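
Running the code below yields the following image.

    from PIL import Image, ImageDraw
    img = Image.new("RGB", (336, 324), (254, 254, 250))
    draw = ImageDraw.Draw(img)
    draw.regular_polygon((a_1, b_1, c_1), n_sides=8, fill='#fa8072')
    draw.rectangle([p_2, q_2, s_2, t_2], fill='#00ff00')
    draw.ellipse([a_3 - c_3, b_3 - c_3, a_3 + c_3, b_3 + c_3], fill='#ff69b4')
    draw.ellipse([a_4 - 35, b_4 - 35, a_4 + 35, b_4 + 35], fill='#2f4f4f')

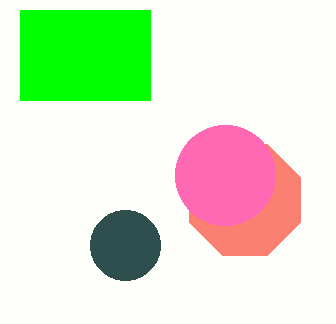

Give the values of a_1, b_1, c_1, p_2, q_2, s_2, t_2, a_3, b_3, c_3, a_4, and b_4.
a_1 = 245, b_1 = 200, c_1 = 60, p_2 = 20, q_2 = 10, s_2 = 150, t_2 = 100, a_3 = 225, b_3 = 175, c_3 = 50, a_4 = 125, b_4 = 245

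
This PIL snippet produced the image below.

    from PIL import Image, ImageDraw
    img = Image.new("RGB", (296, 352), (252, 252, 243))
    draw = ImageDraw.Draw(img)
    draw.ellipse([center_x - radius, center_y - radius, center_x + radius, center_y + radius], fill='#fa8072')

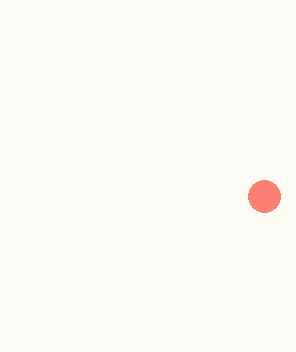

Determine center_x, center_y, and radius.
center_x = 264; center_y = 196; radius = 16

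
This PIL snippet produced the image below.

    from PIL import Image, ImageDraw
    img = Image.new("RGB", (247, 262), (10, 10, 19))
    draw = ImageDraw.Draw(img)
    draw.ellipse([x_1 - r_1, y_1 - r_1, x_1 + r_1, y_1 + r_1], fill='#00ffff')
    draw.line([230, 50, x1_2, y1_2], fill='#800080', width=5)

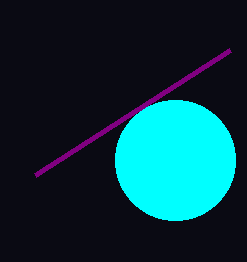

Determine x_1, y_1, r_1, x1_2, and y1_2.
x_1 = 175; y_1 = 160; r_1 = 60; x1_2 = 35; y1_2 = 175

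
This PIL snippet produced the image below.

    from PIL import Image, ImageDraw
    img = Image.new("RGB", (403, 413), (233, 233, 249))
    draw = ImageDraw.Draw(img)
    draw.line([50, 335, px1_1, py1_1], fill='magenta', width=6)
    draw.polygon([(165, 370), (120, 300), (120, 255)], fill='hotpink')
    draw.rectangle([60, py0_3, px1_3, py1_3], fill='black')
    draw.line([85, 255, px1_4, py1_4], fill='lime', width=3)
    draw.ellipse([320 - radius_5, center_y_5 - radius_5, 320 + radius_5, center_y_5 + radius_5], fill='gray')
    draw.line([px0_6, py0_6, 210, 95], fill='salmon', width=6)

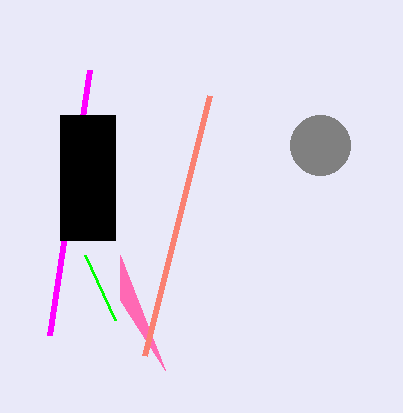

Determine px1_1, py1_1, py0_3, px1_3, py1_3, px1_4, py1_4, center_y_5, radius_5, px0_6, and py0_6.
px1_1 = 90; py1_1 = 70; py0_3 = 115; px1_3 = 115; py1_3 = 240; px1_4 = 115; py1_4 = 320; center_y_5 = 145; radius_5 = 30; px0_6 = 145; py0_6 = 355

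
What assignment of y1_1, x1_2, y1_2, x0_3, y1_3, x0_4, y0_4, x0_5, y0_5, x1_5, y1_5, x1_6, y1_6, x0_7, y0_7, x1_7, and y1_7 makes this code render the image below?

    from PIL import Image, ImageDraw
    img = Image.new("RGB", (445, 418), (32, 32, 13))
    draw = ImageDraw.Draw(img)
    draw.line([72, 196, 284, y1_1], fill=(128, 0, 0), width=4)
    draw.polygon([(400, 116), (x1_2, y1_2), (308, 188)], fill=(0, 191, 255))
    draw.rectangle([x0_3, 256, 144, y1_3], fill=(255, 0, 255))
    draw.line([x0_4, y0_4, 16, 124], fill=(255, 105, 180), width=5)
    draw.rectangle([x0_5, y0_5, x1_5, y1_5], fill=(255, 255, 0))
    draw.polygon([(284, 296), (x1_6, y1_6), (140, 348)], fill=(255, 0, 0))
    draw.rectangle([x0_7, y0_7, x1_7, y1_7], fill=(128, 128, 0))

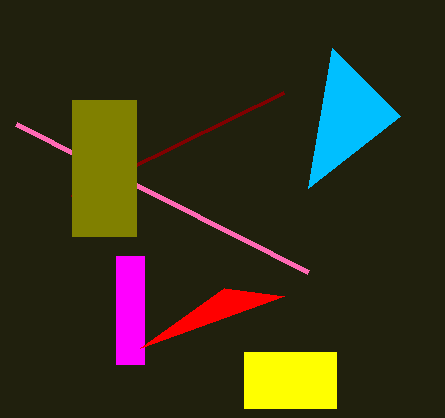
y1_1 = 92; x1_2 = 332; y1_2 = 48; x0_3 = 116; y1_3 = 364; x0_4 = 308; y0_4 = 272; x0_5 = 244; y0_5 = 352; x1_5 = 336; y1_5 = 408; x1_6 = 224; y1_6 = 288; x0_7 = 72; y0_7 = 100; x1_7 = 136; y1_7 = 236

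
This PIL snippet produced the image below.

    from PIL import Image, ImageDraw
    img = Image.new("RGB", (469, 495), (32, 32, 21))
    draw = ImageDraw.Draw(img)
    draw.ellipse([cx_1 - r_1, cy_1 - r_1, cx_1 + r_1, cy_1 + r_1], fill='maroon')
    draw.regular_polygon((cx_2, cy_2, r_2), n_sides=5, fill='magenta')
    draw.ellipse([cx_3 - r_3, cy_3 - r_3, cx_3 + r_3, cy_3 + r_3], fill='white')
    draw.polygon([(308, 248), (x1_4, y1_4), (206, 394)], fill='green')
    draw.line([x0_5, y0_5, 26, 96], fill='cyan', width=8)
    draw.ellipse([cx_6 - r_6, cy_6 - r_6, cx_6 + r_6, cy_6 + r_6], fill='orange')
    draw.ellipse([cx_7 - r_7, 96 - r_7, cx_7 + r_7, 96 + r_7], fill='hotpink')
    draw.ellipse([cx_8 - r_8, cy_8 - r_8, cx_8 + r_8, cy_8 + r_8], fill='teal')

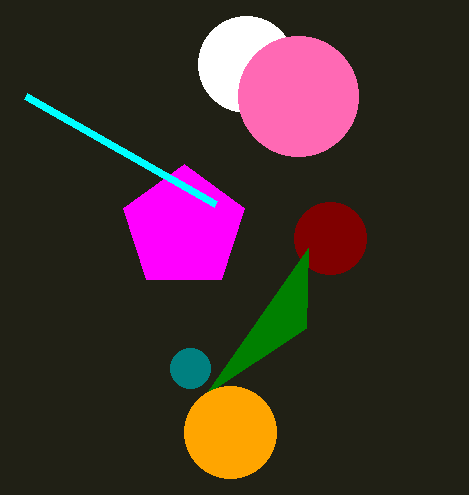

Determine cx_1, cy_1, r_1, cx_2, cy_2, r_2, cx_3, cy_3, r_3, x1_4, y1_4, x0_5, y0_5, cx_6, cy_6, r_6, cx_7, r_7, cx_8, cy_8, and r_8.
cx_1 = 330, cy_1 = 238, r_1 = 36, cx_2 = 184, cy_2 = 228, r_2 = 64, cx_3 = 246, cy_3 = 64, r_3 = 48, x1_4 = 306, y1_4 = 328, x0_5 = 216, y0_5 = 204, cx_6 = 230, cy_6 = 432, r_6 = 46, cx_7 = 298, r_7 = 60, cx_8 = 190, cy_8 = 368, r_8 = 20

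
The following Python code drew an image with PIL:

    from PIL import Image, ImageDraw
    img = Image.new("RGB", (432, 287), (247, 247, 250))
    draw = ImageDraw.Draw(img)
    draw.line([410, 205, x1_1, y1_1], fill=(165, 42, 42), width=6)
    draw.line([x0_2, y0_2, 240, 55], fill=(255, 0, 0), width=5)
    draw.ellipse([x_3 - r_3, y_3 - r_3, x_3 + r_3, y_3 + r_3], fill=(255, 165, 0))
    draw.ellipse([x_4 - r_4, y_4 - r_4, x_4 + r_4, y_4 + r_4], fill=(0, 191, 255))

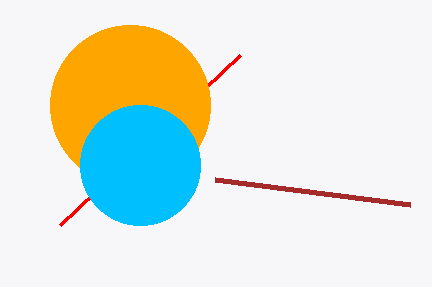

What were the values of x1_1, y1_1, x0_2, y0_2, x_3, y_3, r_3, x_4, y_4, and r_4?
x1_1 = 215, y1_1 = 180, x0_2 = 60, y0_2 = 225, x_3 = 130, y_3 = 105, r_3 = 80, x_4 = 140, y_4 = 165, r_4 = 60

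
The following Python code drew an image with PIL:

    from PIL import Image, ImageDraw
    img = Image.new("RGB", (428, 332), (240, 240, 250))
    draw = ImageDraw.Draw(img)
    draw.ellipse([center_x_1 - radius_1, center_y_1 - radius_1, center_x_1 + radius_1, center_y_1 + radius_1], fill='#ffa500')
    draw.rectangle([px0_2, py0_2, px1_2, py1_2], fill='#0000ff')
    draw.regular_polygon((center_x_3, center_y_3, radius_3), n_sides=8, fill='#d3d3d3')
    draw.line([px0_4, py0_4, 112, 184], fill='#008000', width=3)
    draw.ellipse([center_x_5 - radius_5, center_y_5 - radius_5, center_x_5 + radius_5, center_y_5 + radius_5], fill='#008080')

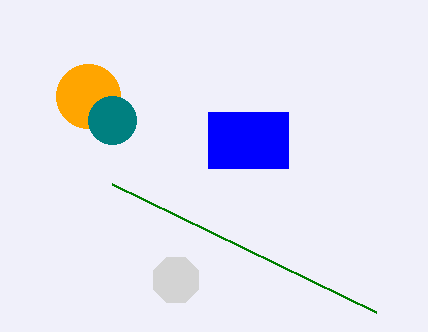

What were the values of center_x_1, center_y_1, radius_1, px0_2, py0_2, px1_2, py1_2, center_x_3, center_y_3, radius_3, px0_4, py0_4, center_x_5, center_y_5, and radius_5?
center_x_1 = 88; center_y_1 = 96; radius_1 = 32; px0_2 = 208; py0_2 = 112; px1_2 = 288; py1_2 = 168; center_x_3 = 176; center_y_3 = 280; radius_3 = 24; px0_4 = 376; py0_4 = 312; center_x_5 = 112; center_y_5 = 120; radius_5 = 24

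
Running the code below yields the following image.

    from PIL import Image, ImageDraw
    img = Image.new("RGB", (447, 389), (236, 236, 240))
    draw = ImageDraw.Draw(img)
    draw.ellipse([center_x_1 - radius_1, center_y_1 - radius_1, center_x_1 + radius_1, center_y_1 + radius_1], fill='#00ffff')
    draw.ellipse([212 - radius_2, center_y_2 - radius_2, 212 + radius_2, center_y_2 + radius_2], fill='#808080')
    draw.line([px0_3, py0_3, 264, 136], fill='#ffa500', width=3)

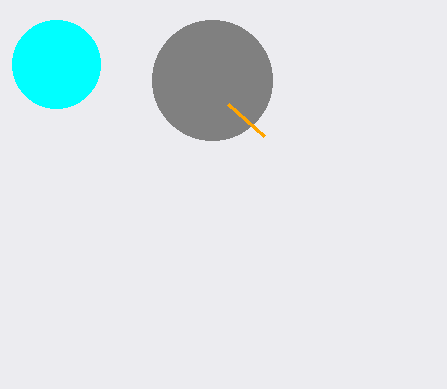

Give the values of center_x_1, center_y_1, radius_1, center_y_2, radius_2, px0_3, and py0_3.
center_x_1 = 56
center_y_1 = 64
radius_1 = 44
center_y_2 = 80
radius_2 = 60
px0_3 = 228
py0_3 = 104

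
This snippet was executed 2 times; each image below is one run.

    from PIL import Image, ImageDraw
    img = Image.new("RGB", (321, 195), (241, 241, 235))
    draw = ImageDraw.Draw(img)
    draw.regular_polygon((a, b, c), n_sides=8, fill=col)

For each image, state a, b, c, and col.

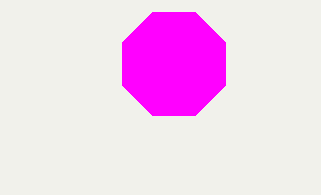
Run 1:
a = 174; b = 64; c = 56; col = 'magenta'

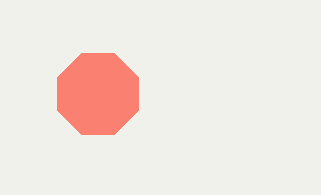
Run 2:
a = 98
b = 94
c = 44
col = 'salmon'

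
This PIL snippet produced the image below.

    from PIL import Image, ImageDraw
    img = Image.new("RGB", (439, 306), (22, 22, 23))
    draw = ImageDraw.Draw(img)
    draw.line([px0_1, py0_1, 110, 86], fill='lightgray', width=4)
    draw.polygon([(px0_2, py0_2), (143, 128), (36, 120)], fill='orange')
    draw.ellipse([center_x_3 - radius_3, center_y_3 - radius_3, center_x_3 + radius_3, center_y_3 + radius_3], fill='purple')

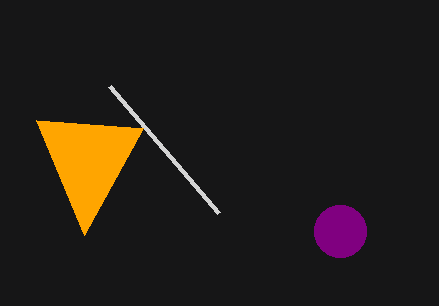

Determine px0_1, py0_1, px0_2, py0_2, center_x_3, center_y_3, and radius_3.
px0_1 = 219; py0_1 = 213; px0_2 = 84; py0_2 = 235; center_x_3 = 340; center_y_3 = 231; radius_3 = 26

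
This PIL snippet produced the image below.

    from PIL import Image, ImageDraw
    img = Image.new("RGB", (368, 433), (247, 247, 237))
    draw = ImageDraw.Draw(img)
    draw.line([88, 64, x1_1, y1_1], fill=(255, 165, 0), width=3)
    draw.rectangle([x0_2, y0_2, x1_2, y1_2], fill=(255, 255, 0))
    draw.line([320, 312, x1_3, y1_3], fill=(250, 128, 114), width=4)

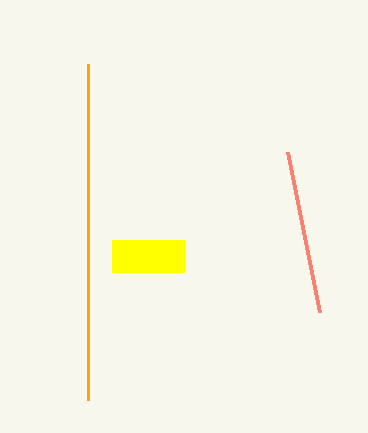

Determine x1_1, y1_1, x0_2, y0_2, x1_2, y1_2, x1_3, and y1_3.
x1_1 = 88
y1_1 = 400
x0_2 = 112
y0_2 = 240
x1_2 = 184
y1_2 = 272
x1_3 = 288
y1_3 = 152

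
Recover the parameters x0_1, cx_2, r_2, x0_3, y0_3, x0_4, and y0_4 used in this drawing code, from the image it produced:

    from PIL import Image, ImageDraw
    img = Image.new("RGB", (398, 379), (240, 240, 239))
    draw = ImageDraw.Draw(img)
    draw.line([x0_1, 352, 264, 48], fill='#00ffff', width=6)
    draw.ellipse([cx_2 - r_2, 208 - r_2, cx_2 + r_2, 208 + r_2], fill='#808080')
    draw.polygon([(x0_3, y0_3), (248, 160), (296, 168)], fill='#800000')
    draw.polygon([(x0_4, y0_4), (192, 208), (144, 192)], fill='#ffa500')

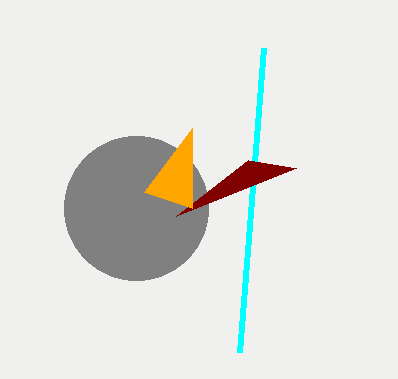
x0_1 = 240
cx_2 = 136
r_2 = 72
x0_3 = 176
y0_3 = 216
x0_4 = 192
y0_4 = 128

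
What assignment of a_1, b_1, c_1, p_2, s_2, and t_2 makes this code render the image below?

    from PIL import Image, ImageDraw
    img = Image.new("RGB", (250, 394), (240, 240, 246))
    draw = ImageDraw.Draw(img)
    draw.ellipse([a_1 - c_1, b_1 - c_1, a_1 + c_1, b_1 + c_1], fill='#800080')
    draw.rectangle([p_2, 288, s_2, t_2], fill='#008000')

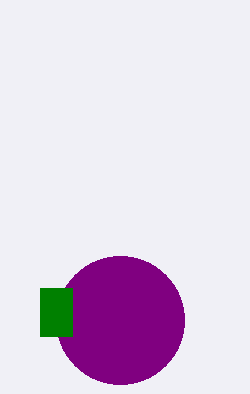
a_1 = 120; b_1 = 320; c_1 = 64; p_2 = 40; s_2 = 72; t_2 = 336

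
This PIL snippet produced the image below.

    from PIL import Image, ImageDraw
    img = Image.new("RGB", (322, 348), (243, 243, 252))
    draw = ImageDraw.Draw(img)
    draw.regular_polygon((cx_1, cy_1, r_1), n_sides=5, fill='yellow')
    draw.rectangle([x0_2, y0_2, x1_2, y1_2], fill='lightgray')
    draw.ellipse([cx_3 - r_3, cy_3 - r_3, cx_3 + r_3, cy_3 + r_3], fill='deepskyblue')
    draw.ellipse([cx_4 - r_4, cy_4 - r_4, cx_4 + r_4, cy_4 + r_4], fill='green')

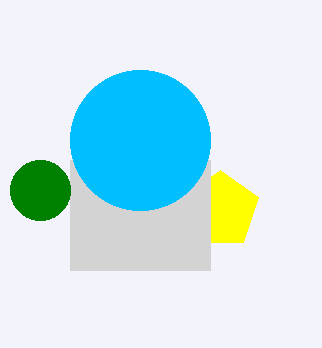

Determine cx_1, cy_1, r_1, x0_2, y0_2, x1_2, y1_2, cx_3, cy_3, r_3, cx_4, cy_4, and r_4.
cx_1 = 220
cy_1 = 210
r_1 = 40
x0_2 = 70
y0_2 = 160
x1_2 = 210
y1_2 = 270
cx_3 = 140
cy_3 = 140
r_3 = 70
cx_4 = 40
cy_4 = 190
r_4 = 30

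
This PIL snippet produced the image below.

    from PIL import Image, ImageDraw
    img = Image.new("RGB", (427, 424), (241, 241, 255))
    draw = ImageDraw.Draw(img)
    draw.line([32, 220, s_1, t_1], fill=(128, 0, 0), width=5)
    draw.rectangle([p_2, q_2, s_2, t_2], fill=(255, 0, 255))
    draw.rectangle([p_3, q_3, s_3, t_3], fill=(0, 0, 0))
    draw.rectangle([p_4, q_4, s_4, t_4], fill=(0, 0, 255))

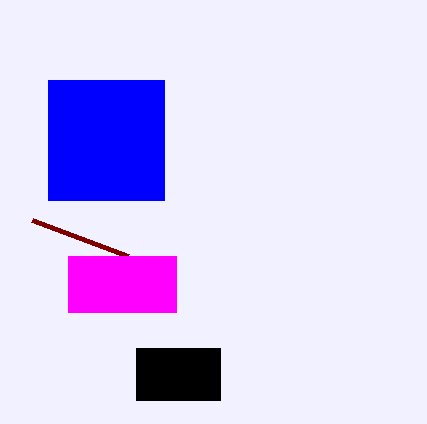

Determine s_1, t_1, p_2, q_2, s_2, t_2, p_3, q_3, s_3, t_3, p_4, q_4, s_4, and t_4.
s_1 = 128, t_1 = 256, p_2 = 68, q_2 = 256, s_2 = 176, t_2 = 312, p_3 = 136, q_3 = 348, s_3 = 220, t_3 = 400, p_4 = 48, q_4 = 80, s_4 = 164, t_4 = 200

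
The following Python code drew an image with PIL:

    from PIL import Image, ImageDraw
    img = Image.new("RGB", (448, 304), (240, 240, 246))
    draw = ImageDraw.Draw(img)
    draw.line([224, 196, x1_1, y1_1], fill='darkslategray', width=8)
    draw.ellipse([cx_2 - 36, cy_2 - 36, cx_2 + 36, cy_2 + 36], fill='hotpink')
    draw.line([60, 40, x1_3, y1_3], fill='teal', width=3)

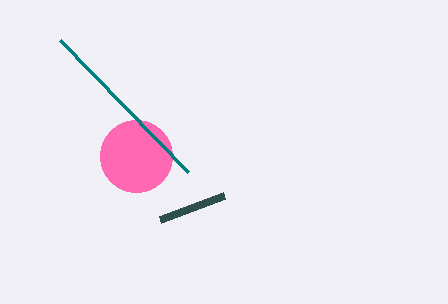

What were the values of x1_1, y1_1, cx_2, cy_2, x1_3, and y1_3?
x1_1 = 160, y1_1 = 220, cx_2 = 136, cy_2 = 156, x1_3 = 188, y1_3 = 172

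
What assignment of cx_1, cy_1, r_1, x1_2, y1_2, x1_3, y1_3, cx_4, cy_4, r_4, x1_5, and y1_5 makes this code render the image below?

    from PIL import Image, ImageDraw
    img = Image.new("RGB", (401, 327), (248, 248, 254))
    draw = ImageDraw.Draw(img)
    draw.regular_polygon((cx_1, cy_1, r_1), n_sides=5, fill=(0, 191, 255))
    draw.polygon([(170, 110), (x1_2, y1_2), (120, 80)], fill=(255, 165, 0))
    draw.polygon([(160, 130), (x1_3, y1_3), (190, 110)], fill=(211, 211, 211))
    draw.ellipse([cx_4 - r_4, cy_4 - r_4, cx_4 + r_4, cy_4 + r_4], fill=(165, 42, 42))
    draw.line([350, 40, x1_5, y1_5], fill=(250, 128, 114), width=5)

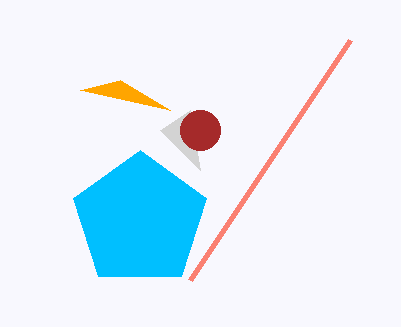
cx_1 = 140
cy_1 = 220
r_1 = 70
x1_2 = 80
y1_2 = 90
x1_3 = 200
y1_3 = 170
cx_4 = 200
cy_4 = 130
r_4 = 20
x1_5 = 190
y1_5 = 280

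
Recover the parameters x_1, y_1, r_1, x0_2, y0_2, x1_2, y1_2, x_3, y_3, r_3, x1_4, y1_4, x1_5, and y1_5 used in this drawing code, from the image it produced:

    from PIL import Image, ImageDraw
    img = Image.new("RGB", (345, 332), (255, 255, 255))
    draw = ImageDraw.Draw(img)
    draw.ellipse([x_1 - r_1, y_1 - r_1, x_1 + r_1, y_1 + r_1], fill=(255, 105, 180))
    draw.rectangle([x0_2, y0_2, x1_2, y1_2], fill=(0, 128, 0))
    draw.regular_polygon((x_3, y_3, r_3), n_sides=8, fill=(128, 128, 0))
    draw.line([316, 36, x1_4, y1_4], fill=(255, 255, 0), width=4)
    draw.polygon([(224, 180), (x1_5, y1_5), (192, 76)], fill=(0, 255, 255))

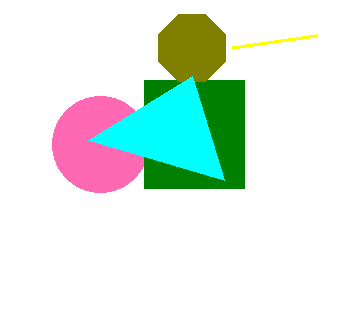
x_1 = 100, y_1 = 144, r_1 = 48, x0_2 = 144, y0_2 = 80, x1_2 = 244, y1_2 = 188, x_3 = 192, y_3 = 48, r_3 = 36, x1_4 = 232, y1_4 = 48, x1_5 = 88, y1_5 = 140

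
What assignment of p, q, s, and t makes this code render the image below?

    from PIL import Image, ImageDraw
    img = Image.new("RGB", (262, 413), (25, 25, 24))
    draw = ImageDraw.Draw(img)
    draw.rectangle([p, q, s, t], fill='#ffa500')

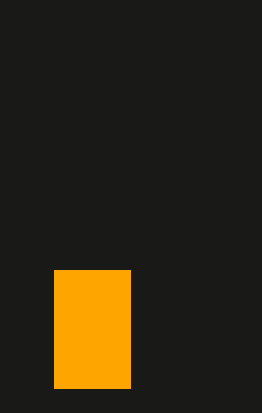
p = 54, q = 270, s = 130, t = 388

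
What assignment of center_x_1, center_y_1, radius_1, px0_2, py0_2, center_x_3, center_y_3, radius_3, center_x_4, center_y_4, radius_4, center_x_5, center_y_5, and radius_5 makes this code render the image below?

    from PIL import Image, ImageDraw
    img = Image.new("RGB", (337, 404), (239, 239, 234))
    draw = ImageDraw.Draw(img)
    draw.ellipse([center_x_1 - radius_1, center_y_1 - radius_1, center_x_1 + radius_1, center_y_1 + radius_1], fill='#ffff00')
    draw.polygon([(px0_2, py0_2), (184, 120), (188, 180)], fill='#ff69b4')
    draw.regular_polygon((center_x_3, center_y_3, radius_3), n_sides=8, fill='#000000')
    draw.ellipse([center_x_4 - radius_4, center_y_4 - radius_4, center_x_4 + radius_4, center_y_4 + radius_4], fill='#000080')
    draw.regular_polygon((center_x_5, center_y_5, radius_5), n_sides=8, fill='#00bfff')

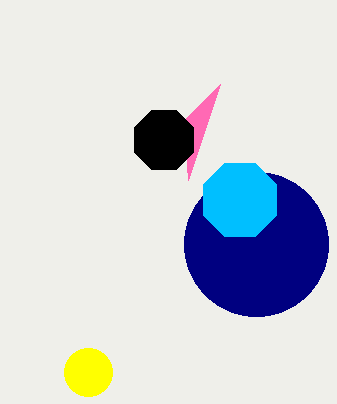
center_x_1 = 88, center_y_1 = 372, radius_1 = 24, px0_2 = 220, py0_2 = 84, center_x_3 = 164, center_y_3 = 140, radius_3 = 32, center_x_4 = 256, center_y_4 = 244, radius_4 = 72, center_x_5 = 240, center_y_5 = 200, radius_5 = 40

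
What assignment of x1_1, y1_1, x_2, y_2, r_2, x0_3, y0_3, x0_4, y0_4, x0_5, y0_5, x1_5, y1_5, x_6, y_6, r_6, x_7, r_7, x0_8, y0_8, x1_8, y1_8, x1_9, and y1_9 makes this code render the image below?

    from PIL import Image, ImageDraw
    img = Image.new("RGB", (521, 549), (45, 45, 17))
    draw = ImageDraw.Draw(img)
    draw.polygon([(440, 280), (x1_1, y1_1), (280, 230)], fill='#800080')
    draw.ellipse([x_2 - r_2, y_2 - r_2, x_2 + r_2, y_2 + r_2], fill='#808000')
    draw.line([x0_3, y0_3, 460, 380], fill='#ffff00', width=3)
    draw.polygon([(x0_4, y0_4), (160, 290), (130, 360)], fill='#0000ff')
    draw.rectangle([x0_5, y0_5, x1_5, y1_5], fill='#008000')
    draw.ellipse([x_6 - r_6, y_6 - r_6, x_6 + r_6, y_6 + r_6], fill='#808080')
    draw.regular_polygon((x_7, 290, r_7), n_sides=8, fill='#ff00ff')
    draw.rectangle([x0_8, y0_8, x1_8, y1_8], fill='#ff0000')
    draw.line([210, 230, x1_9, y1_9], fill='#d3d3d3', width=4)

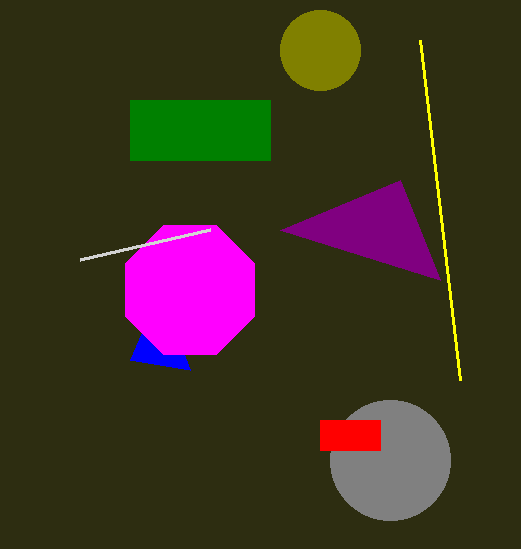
x1_1 = 400
y1_1 = 180
x_2 = 320
y_2 = 50
r_2 = 40
x0_3 = 420
y0_3 = 40
x0_4 = 190
y0_4 = 370
x0_5 = 130
y0_5 = 100
x1_5 = 270
y1_5 = 160
x_6 = 390
y_6 = 460
r_6 = 60
x_7 = 190
r_7 = 70
x0_8 = 320
y0_8 = 420
x1_8 = 380
y1_8 = 450
x1_9 = 80
y1_9 = 260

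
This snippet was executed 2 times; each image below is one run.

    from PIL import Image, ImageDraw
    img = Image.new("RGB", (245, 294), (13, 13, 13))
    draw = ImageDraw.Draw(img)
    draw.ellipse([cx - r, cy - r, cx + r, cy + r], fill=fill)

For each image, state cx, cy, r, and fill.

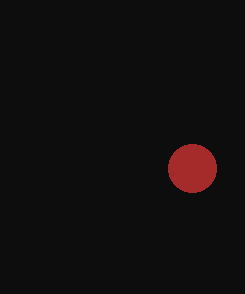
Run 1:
cx = 192; cy = 168; r = 24; fill = 'brown'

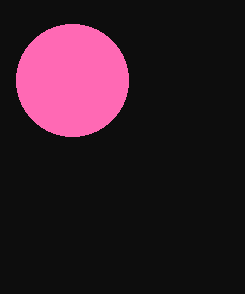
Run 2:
cx = 72; cy = 80; r = 56; fill = 'hotpink'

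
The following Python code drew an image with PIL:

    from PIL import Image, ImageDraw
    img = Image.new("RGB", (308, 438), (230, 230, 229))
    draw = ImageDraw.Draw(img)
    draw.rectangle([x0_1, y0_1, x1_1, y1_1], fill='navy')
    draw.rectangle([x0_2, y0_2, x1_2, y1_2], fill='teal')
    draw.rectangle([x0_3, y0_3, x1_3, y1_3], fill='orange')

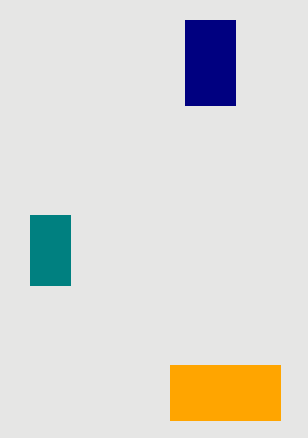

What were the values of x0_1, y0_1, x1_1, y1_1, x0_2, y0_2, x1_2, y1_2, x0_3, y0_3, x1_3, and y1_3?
x0_1 = 185, y0_1 = 20, x1_1 = 235, y1_1 = 105, x0_2 = 30, y0_2 = 215, x1_2 = 70, y1_2 = 285, x0_3 = 170, y0_3 = 365, x1_3 = 280, y1_3 = 420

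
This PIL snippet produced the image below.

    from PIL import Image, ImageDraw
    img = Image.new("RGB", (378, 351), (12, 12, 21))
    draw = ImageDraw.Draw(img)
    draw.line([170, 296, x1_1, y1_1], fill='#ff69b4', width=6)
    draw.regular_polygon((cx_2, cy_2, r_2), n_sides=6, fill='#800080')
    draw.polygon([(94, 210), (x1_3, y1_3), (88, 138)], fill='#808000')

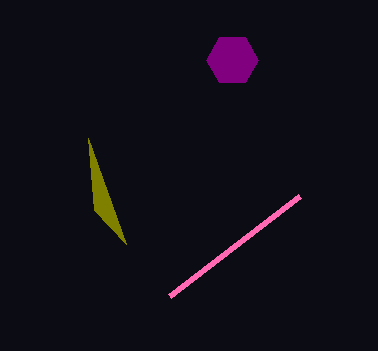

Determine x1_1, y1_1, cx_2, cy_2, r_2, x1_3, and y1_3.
x1_1 = 300, y1_1 = 196, cx_2 = 232, cy_2 = 60, r_2 = 26, x1_3 = 126, y1_3 = 244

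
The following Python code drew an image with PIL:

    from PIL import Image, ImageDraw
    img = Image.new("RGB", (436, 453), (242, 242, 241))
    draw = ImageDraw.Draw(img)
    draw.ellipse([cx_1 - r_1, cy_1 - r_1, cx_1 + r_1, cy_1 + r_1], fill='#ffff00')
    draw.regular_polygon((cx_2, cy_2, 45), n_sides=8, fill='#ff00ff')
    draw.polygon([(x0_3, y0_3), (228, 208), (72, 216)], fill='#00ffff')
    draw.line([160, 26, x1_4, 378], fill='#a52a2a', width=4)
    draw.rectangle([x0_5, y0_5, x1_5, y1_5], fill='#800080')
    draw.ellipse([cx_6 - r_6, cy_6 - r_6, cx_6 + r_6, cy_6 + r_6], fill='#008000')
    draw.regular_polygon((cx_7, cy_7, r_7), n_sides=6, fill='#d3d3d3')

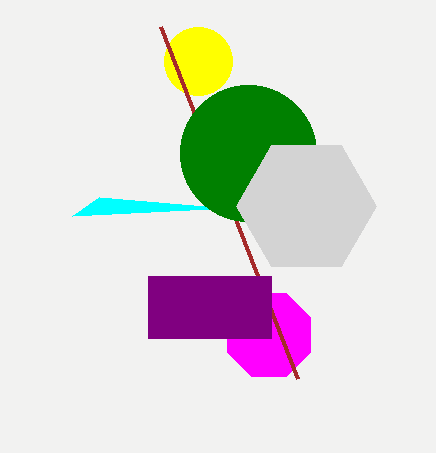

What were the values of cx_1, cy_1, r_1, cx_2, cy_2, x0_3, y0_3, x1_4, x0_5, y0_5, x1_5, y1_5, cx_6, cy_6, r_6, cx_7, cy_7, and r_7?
cx_1 = 198; cy_1 = 61; r_1 = 34; cx_2 = 269; cy_2 = 335; x0_3 = 99; y0_3 = 197; x1_4 = 297; x0_5 = 148; y0_5 = 276; x1_5 = 271; y1_5 = 338; cx_6 = 248; cy_6 = 153; r_6 = 68; cx_7 = 306; cy_7 = 206; r_7 = 70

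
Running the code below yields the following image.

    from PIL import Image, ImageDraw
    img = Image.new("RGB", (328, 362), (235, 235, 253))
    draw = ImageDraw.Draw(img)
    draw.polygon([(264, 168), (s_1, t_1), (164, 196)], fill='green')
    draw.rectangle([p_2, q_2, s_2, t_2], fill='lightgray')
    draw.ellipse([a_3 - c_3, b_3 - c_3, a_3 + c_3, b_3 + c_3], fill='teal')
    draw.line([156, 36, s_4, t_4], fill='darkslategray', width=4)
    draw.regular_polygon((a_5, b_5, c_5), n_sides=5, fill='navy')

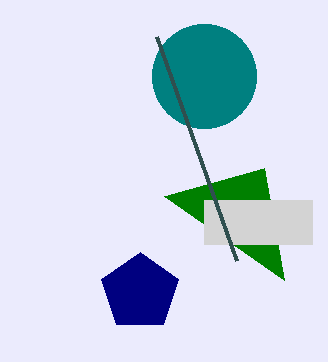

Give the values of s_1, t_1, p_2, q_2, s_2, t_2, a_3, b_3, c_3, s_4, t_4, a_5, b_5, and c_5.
s_1 = 284; t_1 = 280; p_2 = 204; q_2 = 200; s_2 = 312; t_2 = 244; a_3 = 204; b_3 = 76; c_3 = 52; s_4 = 236; t_4 = 260; a_5 = 140; b_5 = 292; c_5 = 40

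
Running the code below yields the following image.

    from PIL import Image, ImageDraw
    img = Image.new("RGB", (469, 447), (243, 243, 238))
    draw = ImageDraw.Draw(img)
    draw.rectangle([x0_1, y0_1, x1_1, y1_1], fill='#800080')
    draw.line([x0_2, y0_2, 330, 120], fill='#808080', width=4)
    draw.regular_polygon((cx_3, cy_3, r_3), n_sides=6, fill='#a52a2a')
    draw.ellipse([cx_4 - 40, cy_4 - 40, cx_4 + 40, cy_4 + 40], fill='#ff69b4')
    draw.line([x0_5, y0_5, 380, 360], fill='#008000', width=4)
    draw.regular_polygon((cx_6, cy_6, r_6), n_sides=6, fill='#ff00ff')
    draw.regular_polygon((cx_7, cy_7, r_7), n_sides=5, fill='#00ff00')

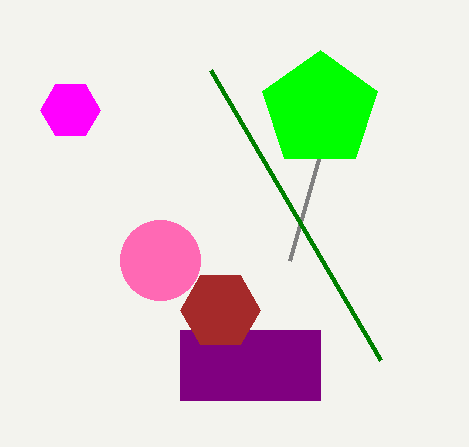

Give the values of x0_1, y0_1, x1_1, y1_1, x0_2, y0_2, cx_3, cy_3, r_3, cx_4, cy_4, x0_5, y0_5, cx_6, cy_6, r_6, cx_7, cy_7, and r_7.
x0_1 = 180
y0_1 = 330
x1_1 = 320
y1_1 = 400
x0_2 = 290
y0_2 = 260
cx_3 = 220
cy_3 = 310
r_3 = 40
cx_4 = 160
cy_4 = 260
x0_5 = 210
y0_5 = 70
cx_6 = 70
cy_6 = 110
r_6 = 30
cx_7 = 320
cy_7 = 110
r_7 = 60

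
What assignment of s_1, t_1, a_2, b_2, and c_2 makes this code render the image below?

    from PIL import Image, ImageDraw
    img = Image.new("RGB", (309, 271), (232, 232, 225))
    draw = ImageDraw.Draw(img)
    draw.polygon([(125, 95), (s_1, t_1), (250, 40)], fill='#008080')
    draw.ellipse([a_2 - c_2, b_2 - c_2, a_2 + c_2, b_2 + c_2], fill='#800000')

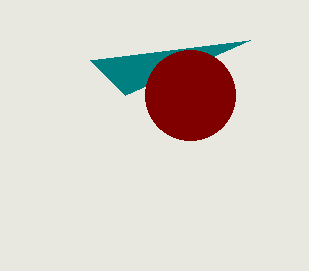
s_1 = 90
t_1 = 60
a_2 = 190
b_2 = 95
c_2 = 45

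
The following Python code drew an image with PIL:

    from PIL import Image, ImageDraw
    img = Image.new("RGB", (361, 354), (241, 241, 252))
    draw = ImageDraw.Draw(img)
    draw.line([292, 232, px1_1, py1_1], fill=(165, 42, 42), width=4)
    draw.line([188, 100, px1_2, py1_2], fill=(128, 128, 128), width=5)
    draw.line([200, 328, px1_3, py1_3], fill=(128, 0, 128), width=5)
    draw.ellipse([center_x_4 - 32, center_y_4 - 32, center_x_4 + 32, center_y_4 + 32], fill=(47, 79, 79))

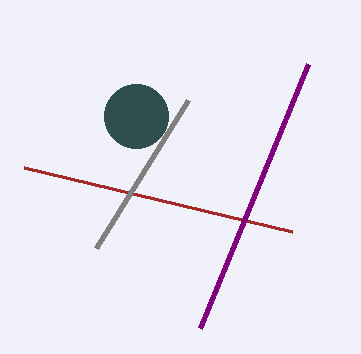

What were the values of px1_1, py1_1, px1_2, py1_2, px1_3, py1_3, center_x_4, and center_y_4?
px1_1 = 24; py1_1 = 168; px1_2 = 96; py1_2 = 248; px1_3 = 308; py1_3 = 64; center_x_4 = 136; center_y_4 = 116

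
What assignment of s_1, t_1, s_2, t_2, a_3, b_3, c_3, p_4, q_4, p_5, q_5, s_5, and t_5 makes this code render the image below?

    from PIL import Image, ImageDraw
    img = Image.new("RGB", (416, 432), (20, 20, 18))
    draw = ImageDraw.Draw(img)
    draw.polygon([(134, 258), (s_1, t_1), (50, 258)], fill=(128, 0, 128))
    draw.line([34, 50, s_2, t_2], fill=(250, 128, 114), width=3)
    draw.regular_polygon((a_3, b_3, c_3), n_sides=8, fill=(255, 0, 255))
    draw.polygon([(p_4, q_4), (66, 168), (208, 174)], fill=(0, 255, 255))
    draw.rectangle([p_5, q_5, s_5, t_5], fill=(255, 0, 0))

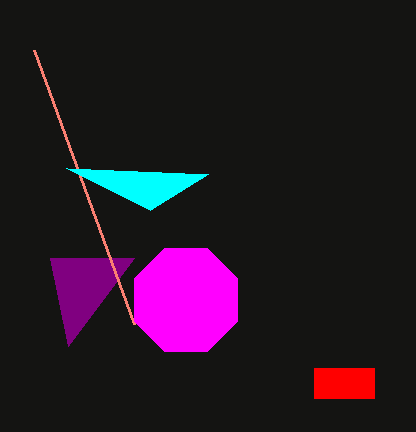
s_1 = 68, t_1 = 346, s_2 = 134, t_2 = 324, a_3 = 186, b_3 = 300, c_3 = 56, p_4 = 150, q_4 = 210, p_5 = 314, q_5 = 368, s_5 = 374, t_5 = 398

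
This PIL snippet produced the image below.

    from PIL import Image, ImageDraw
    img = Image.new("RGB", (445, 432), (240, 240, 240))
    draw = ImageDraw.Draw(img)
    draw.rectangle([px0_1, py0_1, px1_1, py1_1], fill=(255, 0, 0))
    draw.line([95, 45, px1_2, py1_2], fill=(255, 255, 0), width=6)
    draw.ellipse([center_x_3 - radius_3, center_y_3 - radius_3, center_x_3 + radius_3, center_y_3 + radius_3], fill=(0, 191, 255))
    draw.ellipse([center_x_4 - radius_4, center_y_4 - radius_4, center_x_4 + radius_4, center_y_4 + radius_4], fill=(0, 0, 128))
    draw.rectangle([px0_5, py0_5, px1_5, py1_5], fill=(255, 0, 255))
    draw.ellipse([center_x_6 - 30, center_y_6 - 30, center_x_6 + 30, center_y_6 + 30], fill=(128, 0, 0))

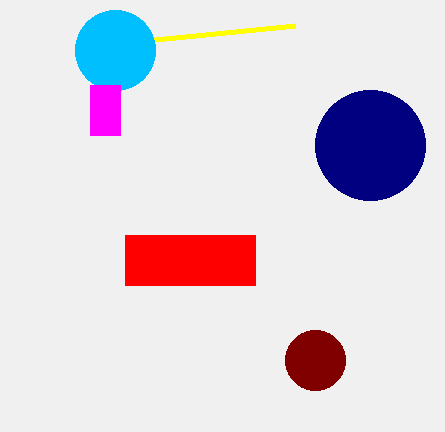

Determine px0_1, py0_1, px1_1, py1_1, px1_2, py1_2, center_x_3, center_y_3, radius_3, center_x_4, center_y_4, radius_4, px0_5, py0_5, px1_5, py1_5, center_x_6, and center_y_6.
px0_1 = 125; py0_1 = 235; px1_1 = 255; py1_1 = 285; px1_2 = 295; py1_2 = 25; center_x_3 = 115; center_y_3 = 50; radius_3 = 40; center_x_4 = 370; center_y_4 = 145; radius_4 = 55; px0_5 = 90; py0_5 = 85; px1_5 = 120; py1_5 = 135; center_x_6 = 315; center_y_6 = 360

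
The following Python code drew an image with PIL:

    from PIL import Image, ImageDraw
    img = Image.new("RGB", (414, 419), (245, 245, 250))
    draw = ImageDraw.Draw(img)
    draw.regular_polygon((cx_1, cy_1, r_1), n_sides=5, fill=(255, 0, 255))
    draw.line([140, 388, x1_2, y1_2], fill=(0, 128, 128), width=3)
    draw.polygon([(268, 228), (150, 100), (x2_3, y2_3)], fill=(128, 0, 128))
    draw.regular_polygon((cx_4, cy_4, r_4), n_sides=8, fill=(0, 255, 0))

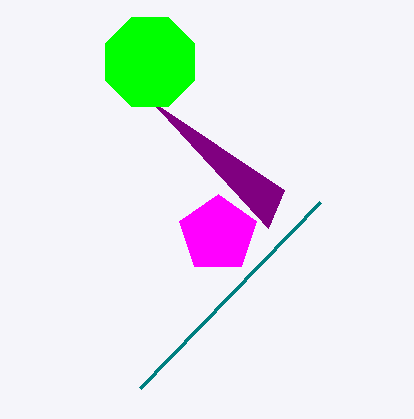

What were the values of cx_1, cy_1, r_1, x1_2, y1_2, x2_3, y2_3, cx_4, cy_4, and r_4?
cx_1 = 218
cy_1 = 234
r_1 = 40
x1_2 = 320
y1_2 = 202
x2_3 = 284
y2_3 = 190
cx_4 = 150
cy_4 = 62
r_4 = 48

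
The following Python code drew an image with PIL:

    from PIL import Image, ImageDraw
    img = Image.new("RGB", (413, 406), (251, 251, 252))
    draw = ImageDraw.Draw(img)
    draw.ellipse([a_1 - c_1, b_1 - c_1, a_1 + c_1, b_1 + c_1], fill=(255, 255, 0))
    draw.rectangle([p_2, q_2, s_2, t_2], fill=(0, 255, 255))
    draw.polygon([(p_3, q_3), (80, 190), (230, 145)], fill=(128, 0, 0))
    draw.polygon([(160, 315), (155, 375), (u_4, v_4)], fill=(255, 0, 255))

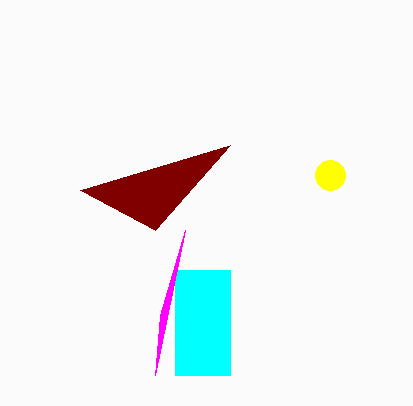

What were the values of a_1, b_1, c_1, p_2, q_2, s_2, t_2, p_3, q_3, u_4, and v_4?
a_1 = 330
b_1 = 175
c_1 = 15
p_2 = 175
q_2 = 270
s_2 = 230
t_2 = 375
p_3 = 155
q_3 = 230
u_4 = 185
v_4 = 230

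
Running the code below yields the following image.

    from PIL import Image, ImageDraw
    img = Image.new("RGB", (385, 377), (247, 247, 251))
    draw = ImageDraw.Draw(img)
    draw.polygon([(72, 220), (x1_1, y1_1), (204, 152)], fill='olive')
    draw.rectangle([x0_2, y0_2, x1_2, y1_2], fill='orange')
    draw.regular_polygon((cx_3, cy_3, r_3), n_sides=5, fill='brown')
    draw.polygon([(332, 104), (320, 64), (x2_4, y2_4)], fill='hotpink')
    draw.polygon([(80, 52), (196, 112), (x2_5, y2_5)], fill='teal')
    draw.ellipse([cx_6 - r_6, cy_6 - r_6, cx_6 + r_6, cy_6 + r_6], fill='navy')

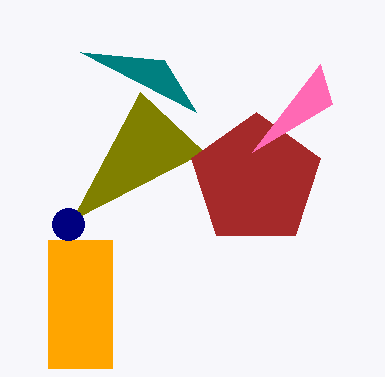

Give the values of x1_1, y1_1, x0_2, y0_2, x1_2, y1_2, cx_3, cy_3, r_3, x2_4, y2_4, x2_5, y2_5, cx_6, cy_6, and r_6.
x1_1 = 140; y1_1 = 92; x0_2 = 48; y0_2 = 240; x1_2 = 112; y1_2 = 368; cx_3 = 256; cy_3 = 180; r_3 = 68; x2_4 = 252; y2_4 = 152; x2_5 = 164; y2_5 = 60; cx_6 = 68; cy_6 = 224; r_6 = 16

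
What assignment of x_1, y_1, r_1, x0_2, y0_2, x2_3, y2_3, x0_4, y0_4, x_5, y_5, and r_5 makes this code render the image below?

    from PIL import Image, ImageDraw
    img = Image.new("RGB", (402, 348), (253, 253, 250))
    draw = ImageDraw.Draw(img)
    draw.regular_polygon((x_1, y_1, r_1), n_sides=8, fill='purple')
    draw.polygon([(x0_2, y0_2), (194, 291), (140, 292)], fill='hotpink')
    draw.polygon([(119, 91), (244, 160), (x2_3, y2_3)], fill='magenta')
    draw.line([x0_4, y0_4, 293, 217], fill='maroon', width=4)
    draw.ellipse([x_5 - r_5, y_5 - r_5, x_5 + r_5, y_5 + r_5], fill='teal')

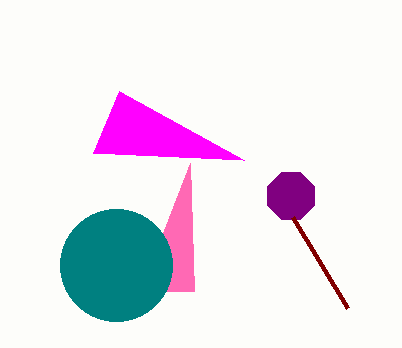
x_1 = 291; y_1 = 196; r_1 = 25; x0_2 = 190; y0_2 = 163; x2_3 = 93; y2_3 = 153; x0_4 = 348; y0_4 = 308; x_5 = 116; y_5 = 265; r_5 = 56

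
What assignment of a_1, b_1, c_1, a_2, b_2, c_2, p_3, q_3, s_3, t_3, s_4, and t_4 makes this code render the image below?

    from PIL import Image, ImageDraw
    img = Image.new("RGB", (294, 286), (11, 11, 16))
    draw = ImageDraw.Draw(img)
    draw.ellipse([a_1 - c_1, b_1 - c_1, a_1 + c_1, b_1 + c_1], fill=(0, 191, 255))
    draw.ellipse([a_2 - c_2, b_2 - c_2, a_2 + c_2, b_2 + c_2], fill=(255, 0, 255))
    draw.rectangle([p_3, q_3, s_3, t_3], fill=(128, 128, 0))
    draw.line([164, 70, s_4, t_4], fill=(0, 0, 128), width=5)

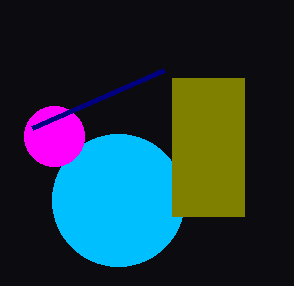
a_1 = 118
b_1 = 200
c_1 = 66
a_2 = 54
b_2 = 136
c_2 = 30
p_3 = 172
q_3 = 78
s_3 = 244
t_3 = 216
s_4 = 32
t_4 = 128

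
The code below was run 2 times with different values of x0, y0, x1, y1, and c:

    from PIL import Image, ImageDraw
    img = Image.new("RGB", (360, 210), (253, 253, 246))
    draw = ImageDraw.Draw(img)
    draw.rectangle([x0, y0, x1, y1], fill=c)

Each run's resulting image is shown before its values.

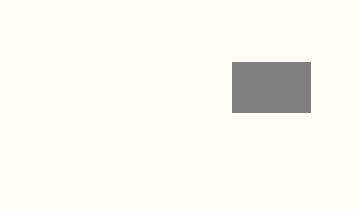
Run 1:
x0 = 232; y0 = 62; x1 = 310; y1 = 112; c = 'gray'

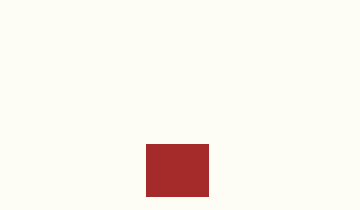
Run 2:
x0 = 146; y0 = 144; x1 = 208; y1 = 196; c = 'brown'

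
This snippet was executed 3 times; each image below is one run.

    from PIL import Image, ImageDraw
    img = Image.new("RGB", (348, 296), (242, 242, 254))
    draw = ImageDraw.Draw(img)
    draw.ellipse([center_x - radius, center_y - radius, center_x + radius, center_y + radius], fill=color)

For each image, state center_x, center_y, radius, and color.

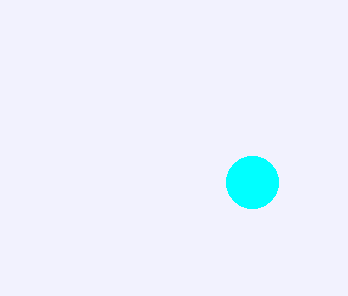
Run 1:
center_x = 252
center_y = 182
radius = 26
color = 'cyan'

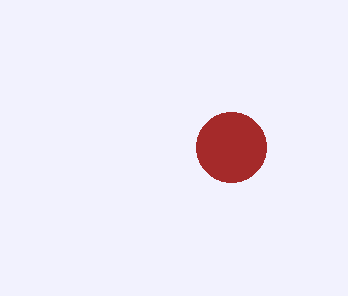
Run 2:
center_x = 231, center_y = 147, radius = 35, color = 'brown'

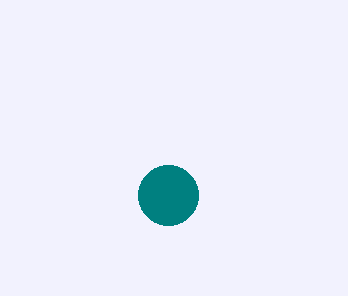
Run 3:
center_x = 168
center_y = 195
radius = 30
color = 'teal'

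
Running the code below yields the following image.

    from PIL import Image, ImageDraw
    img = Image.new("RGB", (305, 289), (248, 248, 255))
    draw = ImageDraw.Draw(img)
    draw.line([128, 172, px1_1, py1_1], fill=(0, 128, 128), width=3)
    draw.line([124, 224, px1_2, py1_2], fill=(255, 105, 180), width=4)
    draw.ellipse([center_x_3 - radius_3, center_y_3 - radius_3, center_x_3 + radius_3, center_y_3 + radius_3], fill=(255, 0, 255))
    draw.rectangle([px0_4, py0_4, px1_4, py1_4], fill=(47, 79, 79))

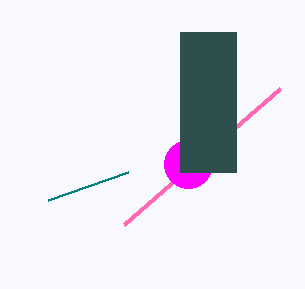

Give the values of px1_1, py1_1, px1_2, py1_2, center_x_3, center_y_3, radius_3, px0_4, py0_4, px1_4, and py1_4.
px1_1 = 48; py1_1 = 200; px1_2 = 280; py1_2 = 88; center_x_3 = 188; center_y_3 = 164; radius_3 = 24; px0_4 = 180; py0_4 = 32; px1_4 = 236; py1_4 = 172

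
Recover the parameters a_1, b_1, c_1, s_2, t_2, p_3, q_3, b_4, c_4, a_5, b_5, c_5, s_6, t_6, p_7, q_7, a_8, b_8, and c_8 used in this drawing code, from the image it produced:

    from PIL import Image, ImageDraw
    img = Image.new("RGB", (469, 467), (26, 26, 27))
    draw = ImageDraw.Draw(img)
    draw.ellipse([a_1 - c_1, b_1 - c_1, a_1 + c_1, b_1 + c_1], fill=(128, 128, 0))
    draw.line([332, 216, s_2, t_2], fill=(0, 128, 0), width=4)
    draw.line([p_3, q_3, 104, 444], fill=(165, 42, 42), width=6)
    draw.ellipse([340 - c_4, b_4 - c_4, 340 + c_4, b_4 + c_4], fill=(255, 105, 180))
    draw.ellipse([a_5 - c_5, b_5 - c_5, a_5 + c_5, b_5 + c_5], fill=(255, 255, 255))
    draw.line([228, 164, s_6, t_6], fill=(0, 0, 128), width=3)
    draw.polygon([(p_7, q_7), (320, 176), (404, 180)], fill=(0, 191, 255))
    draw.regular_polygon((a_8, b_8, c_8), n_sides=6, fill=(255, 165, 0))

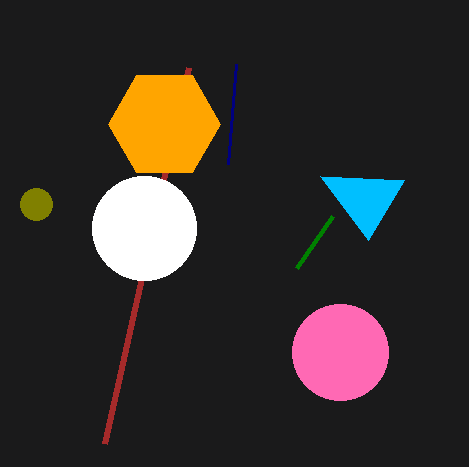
a_1 = 36, b_1 = 204, c_1 = 16, s_2 = 296, t_2 = 268, p_3 = 188, q_3 = 68, b_4 = 352, c_4 = 48, a_5 = 144, b_5 = 228, c_5 = 52, s_6 = 236, t_6 = 64, p_7 = 368, q_7 = 240, a_8 = 164, b_8 = 124, c_8 = 56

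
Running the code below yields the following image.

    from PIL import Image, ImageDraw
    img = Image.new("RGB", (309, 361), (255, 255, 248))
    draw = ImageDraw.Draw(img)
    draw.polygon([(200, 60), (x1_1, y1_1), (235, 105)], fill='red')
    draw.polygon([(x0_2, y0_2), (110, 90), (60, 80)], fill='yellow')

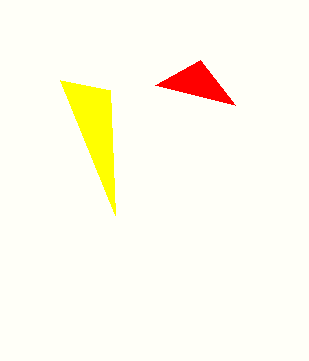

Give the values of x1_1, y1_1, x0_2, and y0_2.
x1_1 = 155, y1_1 = 85, x0_2 = 115, y0_2 = 215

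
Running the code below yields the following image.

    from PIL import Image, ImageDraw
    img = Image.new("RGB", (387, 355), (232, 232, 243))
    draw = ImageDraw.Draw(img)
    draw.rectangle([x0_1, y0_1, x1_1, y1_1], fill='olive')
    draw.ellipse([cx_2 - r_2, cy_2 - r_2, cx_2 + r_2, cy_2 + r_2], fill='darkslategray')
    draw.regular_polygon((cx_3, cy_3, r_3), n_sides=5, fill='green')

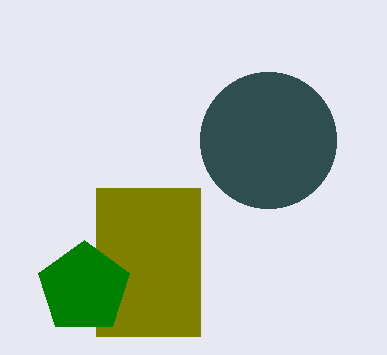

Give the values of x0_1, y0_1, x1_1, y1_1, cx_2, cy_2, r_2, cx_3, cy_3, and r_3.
x0_1 = 96, y0_1 = 188, x1_1 = 200, y1_1 = 336, cx_2 = 268, cy_2 = 140, r_2 = 68, cx_3 = 84, cy_3 = 288, r_3 = 48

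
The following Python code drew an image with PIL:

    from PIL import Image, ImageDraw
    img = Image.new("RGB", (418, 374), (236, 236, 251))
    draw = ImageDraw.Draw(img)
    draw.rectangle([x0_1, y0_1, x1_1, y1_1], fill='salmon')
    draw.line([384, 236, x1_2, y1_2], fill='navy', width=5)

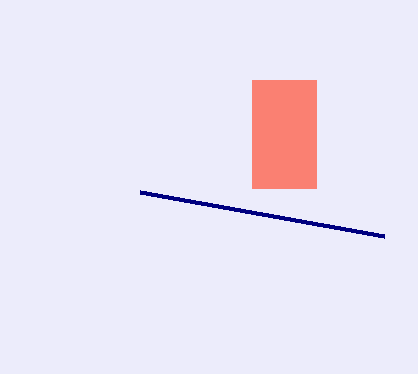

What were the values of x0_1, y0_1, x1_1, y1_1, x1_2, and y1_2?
x0_1 = 252
y0_1 = 80
x1_1 = 316
y1_1 = 188
x1_2 = 140
y1_2 = 192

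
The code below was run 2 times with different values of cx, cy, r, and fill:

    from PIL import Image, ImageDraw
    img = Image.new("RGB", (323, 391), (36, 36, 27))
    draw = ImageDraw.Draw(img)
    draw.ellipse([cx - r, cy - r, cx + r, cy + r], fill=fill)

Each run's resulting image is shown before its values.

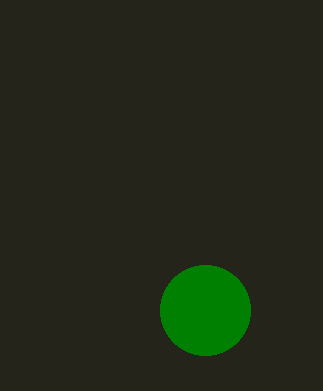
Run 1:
cx = 205, cy = 310, r = 45, fill = 'green'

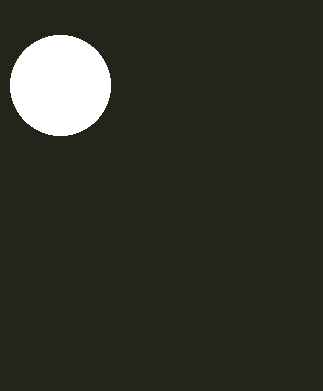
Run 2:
cx = 60; cy = 85; r = 50; fill = 'white'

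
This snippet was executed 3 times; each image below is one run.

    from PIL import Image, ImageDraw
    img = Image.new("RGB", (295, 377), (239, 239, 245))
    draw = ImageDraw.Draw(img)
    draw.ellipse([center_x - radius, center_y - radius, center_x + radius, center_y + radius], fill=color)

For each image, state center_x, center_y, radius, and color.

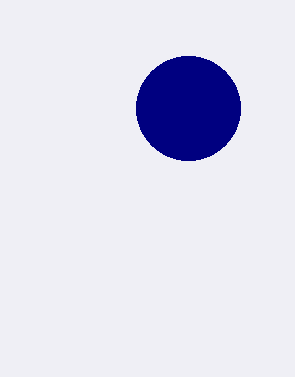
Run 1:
center_x = 188, center_y = 108, radius = 52, color = 'navy'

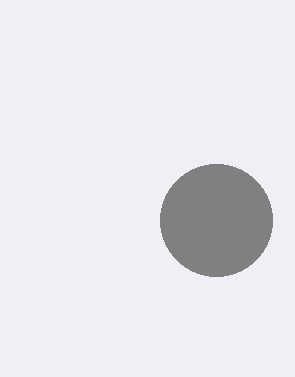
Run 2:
center_x = 216, center_y = 220, radius = 56, color = 'gray'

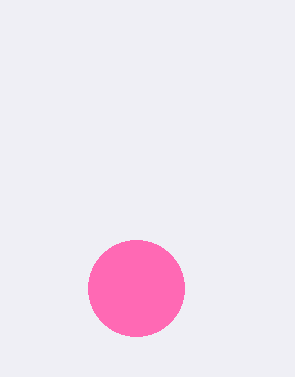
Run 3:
center_x = 136, center_y = 288, radius = 48, color = 'hotpink'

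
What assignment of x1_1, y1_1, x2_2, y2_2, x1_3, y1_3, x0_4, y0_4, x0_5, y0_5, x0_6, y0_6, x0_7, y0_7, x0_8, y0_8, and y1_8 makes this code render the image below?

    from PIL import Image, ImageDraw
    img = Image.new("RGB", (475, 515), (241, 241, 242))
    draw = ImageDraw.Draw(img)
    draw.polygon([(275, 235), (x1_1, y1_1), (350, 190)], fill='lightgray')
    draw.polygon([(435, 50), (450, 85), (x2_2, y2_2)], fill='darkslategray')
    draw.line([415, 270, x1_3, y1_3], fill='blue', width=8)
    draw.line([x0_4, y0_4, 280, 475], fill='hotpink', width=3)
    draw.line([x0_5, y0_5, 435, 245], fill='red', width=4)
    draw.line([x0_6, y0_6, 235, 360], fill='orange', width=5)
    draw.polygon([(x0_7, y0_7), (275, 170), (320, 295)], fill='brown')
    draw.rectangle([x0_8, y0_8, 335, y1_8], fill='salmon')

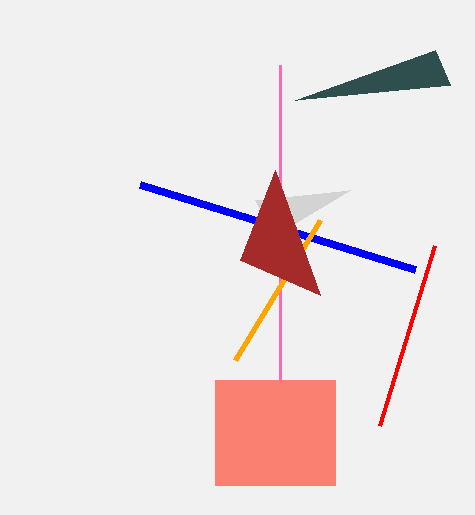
x1_1 = 255; y1_1 = 200; x2_2 = 295; y2_2 = 100; x1_3 = 140; y1_3 = 185; x0_4 = 280; y0_4 = 65; x0_5 = 380; y0_5 = 425; x0_6 = 320; y0_6 = 220; x0_7 = 240; y0_7 = 260; x0_8 = 215; y0_8 = 380; y1_8 = 485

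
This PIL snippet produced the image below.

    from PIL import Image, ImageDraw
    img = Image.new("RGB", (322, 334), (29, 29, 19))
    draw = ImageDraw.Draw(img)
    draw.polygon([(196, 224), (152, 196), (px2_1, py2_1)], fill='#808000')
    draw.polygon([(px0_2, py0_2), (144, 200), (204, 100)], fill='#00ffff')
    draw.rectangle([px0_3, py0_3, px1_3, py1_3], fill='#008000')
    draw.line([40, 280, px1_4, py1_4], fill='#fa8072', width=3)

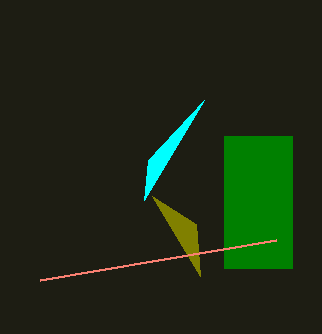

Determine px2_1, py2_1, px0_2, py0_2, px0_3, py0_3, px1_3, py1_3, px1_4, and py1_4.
px2_1 = 200
py2_1 = 276
px0_2 = 148
py0_2 = 160
px0_3 = 224
py0_3 = 136
px1_3 = 292
py1_3 = 268
px1_4 = 276
py1_4 = 240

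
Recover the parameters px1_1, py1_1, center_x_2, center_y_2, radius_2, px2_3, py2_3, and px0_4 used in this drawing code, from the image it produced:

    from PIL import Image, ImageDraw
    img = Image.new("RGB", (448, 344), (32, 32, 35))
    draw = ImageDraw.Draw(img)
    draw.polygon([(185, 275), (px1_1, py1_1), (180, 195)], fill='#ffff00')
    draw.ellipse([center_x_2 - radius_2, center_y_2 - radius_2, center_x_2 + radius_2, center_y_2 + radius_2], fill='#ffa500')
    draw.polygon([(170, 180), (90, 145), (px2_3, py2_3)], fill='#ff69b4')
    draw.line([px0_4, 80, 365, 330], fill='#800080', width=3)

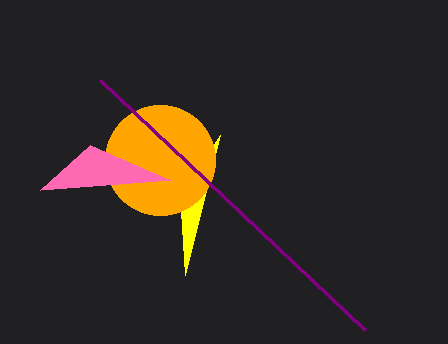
px1_1 = 220, py1_1 = 135, center_x_2 = 160, center_y_2 = 160, radius_2 = 55, px2_3 = 40, py2_3 = 190, px0_4 = 100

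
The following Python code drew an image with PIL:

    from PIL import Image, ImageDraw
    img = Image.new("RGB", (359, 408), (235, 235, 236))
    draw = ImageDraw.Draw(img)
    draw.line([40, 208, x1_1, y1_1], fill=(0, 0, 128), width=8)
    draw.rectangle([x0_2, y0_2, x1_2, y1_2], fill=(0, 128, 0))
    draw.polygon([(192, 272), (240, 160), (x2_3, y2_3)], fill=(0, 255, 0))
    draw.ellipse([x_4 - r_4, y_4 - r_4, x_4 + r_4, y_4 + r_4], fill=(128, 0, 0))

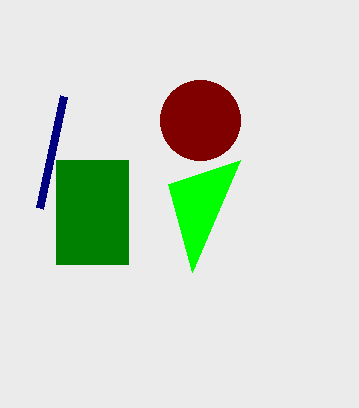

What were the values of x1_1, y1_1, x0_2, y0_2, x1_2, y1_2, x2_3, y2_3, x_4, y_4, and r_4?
x1_1 = 64
y1_1 = 96
x0_2 = 56
y0_2 = 160
x1_2 = 128
y1_2 = 264
x2_3 = 168
y2_3 = 184
x_4 = 200
y_4 = 120
r_4 = 40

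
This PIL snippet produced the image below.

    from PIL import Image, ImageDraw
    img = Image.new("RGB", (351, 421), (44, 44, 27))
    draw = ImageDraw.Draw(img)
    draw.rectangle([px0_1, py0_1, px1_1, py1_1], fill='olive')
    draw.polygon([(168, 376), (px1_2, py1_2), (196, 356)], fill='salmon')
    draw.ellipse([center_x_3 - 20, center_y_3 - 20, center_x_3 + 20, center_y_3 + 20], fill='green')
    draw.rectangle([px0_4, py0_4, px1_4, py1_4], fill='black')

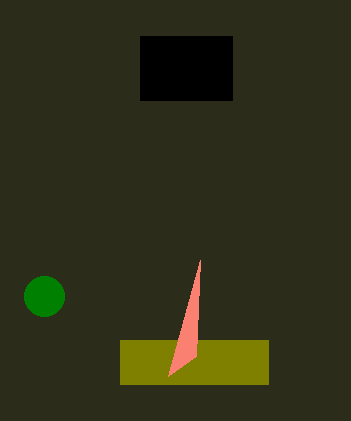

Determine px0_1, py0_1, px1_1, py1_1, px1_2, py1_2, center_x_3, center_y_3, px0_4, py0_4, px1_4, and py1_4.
px0_1 = 120; py0_1 = 340; px1_1 = 268; py1_1 = 384; px1_2 = 200; py1_2 = 260; center_x_3 = 44; center_y_3 = 296; px0_4 = 140; py0_4 = 36; px1_4 = 232; py1_4 = 100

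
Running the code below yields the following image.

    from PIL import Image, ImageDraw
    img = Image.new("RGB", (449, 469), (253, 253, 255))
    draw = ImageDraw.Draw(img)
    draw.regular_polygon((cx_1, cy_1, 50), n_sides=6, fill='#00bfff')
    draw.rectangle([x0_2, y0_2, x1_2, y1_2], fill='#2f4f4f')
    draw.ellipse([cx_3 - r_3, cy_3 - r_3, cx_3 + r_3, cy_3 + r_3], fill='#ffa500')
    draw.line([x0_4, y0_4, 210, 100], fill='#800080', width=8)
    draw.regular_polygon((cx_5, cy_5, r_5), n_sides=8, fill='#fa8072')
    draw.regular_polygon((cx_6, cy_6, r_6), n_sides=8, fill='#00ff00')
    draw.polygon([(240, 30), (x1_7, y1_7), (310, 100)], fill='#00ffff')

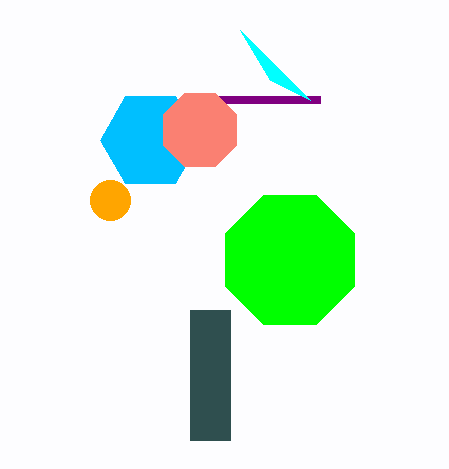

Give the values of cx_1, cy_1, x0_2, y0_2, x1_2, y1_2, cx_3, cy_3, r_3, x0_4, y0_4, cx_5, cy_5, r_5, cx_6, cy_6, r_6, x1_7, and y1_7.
cx_1 = 150
cy_1 = 140
x0_2 = 190
y0_2 = 310
x1_2 = 230
y1_2 = 440
cx_3 = 110
cy_3 = 200
r_3 = 20
x0_4 = 320
y0_4 = 100
cx_5 = 200
cy_5 = 130
r_5 = 40
cx_6 = 290
cy_6 = 260
r_6 = 70
x1_7 = 270
y1_7 = 80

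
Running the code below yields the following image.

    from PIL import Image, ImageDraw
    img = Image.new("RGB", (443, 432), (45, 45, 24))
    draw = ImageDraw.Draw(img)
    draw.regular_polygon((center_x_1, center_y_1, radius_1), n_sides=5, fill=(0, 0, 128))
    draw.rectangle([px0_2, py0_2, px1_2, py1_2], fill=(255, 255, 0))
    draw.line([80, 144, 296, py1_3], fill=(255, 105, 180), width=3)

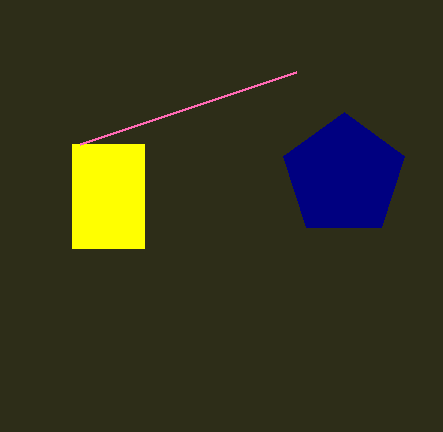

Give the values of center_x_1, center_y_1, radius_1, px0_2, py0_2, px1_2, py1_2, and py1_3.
center_x_1 = 344, center_y_1 = 176, radius_1 = 64, px0_2 = 72, py0_2 = 144, px1_2 = 144, py1_2 = 248, py1_3 = 72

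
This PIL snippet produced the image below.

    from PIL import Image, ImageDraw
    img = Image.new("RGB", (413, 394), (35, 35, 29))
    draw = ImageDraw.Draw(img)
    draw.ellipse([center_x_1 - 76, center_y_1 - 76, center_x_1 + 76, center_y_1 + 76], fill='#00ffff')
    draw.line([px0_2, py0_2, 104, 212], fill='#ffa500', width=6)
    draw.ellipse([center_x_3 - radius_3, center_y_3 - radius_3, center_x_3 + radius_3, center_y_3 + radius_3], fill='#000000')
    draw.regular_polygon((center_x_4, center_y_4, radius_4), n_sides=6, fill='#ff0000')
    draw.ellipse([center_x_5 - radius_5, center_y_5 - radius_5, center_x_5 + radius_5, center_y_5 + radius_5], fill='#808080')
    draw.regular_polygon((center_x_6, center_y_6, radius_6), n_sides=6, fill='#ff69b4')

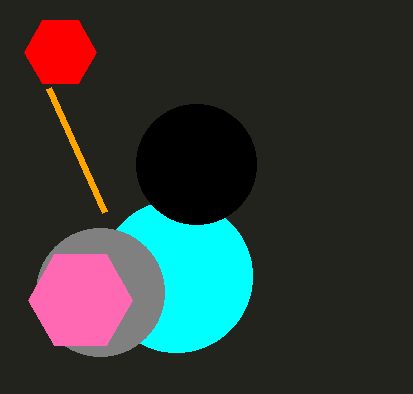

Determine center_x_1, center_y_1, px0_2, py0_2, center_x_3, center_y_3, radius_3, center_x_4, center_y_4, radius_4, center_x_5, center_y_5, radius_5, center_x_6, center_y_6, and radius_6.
center_x_1 = 176; center_y_1 = 276; px0_2 = 48; py0_2 = 88; center_x_3 = 196; center_y_3 = 164; radius_3 = 60; center_x_4 = 60; center_y_4 = 52; radius_4 = 36; center_x_5 = 100; center_y_5 = 292; radius_5 = 64; center_x_6 = 80; center_y_6 = 300; radius_6 = 52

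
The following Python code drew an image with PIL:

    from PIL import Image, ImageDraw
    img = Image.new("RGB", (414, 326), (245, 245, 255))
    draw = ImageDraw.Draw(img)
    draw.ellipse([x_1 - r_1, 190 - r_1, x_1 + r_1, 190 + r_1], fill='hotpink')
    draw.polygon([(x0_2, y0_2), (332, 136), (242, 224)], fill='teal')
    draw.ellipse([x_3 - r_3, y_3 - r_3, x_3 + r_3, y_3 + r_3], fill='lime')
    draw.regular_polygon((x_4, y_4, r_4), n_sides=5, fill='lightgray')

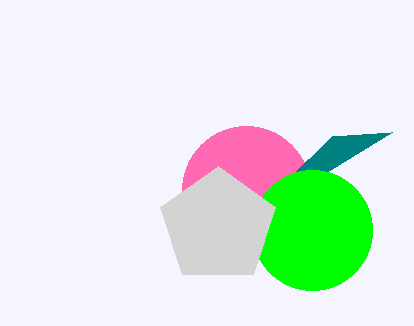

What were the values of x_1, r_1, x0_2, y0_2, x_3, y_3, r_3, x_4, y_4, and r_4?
x_1 = 246, r_1 = 64, x0_2 = 392, y0_2 = 132, x_3 = 312, y_3 = 230, r_3 = 60, x_4 = 218, y_4 = 226, r_4 = 60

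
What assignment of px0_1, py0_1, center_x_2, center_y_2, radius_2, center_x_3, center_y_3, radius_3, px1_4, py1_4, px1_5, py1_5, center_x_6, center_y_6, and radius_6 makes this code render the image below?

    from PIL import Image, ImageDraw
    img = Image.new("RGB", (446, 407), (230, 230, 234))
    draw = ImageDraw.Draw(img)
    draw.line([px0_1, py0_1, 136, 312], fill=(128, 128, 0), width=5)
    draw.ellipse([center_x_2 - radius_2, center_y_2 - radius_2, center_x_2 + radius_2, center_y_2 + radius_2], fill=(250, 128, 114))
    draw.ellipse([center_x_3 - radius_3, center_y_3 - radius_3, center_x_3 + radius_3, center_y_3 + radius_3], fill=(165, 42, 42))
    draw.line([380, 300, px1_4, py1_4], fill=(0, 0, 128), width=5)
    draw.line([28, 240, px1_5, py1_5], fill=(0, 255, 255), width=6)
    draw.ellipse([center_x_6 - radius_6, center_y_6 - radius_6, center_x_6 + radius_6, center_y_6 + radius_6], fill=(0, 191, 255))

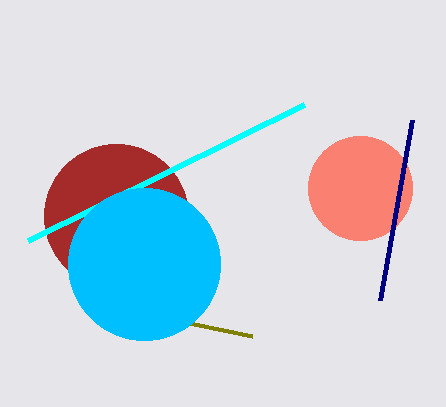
px0_1 = 252
py0_1 = 336
center_x_2 = 360
center_y_2 = 188
radius_2 = 52
center_x_3 = 116
center_y_3 = 216
radius_3 = 72
px1_4 = 412
py1_4 = 120
px1_5 = 304
py1_5 = 104
center_x_6 = 144
center_y_6 = 264
radius_6 = 76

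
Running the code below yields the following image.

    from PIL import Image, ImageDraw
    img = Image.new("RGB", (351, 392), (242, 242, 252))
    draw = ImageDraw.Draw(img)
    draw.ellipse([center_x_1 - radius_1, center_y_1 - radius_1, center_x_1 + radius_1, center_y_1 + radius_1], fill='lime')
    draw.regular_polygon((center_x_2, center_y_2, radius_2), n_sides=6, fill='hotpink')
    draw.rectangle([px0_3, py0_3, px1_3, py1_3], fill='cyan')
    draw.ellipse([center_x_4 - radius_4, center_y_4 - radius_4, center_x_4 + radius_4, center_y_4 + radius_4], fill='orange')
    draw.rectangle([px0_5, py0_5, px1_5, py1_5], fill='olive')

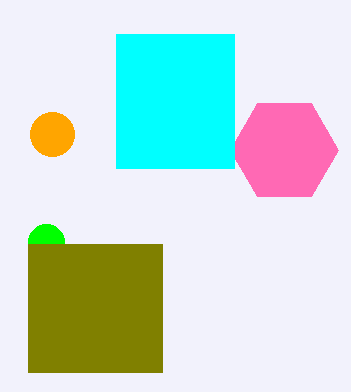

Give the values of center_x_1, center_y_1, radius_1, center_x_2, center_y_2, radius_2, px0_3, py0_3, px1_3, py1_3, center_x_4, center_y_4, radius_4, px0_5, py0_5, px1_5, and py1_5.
center_x_1 = 46; center_y_1 = 242; radius_1 = 18; center_x_2 = 284; center_y_2 = 150; radius_2 = 54; px0_3 = 116; py0_3 = 34; px1_3 = 234; py1_3 = 168; center_x_4 = 52; center_y_4 = 134; radius_4 = 22; px0_5 = 28; py0_5 = 244; px1_5 = 162; py1_5 = 372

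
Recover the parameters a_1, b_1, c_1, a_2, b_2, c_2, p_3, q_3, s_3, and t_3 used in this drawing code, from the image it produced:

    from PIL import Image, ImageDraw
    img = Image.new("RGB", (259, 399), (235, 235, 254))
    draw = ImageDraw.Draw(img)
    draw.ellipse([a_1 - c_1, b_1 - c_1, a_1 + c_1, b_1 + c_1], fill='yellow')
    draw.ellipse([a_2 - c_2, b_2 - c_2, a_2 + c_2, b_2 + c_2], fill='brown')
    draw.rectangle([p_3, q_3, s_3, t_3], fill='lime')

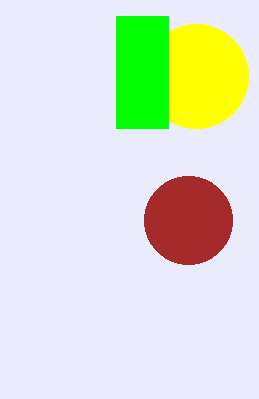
a_1 = 196, b_1 = 76, c_1 = 52, a_2 = 188, b_2 = 220, c_2 = 44, p_3 = 116, q_3 = 16, s_3 = 168, t_3 = 128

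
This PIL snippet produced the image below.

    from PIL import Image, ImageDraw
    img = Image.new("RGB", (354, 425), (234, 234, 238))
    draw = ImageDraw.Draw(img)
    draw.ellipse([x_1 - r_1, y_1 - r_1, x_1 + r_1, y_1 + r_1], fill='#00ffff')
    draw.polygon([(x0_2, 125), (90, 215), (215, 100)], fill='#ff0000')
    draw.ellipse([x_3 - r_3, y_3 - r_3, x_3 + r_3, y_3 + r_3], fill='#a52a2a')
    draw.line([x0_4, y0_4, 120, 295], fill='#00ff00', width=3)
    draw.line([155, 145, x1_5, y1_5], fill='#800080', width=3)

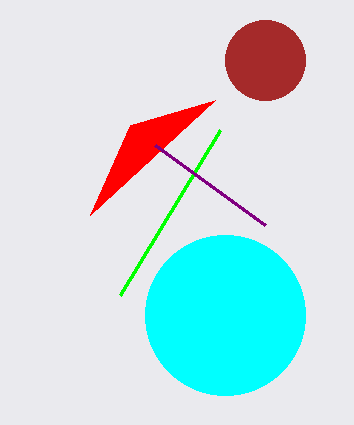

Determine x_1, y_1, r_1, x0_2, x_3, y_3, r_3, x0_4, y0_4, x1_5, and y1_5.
x_1 = 225, y_1 = 315, r_1 = 80, x0_2 = 130, x_3 = 265, y_3 = 60, r_3 = 40, x0_4 = 220, y0_4 = 130, x1_5 = 265, y1_5 = 225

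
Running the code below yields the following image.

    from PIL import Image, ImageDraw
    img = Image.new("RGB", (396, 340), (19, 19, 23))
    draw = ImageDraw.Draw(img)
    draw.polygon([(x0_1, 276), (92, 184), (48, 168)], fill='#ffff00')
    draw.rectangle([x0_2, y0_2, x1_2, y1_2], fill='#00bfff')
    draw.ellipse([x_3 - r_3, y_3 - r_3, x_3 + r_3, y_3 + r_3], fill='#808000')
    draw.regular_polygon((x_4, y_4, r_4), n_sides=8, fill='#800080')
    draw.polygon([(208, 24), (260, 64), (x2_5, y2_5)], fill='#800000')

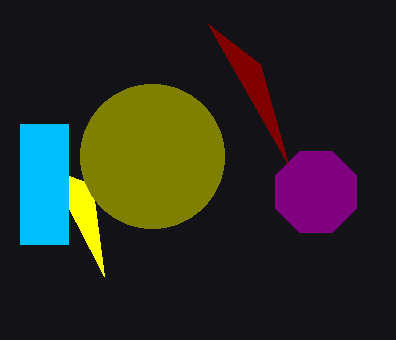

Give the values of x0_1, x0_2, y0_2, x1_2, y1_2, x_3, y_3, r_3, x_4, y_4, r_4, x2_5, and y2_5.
x0_1 = 104; x0_2 = 20; y0_2 = 124; x1_2 = 68; y1_2 = 244; x_3 = 152; y_3 = 156; r_3 = 72; x_4 = 316; y_4 = 192; r_4 = 44; x2_5 = 288; y2_5 = 164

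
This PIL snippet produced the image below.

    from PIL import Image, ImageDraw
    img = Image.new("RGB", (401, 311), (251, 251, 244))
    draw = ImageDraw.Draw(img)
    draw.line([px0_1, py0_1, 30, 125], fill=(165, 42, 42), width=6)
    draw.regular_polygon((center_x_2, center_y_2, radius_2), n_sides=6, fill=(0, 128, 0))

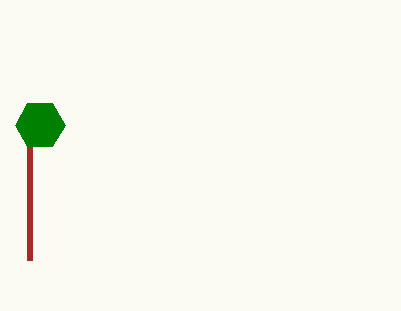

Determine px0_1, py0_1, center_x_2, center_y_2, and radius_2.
px0_1 = 30, py0_1 = 260, center_x_2 = 40, center_y_2 = 125, radius_2 = 25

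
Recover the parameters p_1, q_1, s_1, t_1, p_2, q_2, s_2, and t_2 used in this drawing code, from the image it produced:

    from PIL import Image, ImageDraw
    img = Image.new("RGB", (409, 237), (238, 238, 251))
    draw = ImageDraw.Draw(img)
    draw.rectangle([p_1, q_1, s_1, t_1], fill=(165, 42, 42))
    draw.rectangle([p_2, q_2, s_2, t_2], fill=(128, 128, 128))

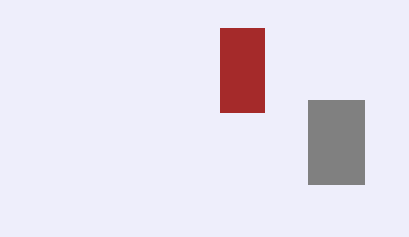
p_1 = 220, q_1 = 28, s_1 = 264, t_1 = 112, p_2 = 308, q_2 = 100, s_2 = 364, t_2 = 184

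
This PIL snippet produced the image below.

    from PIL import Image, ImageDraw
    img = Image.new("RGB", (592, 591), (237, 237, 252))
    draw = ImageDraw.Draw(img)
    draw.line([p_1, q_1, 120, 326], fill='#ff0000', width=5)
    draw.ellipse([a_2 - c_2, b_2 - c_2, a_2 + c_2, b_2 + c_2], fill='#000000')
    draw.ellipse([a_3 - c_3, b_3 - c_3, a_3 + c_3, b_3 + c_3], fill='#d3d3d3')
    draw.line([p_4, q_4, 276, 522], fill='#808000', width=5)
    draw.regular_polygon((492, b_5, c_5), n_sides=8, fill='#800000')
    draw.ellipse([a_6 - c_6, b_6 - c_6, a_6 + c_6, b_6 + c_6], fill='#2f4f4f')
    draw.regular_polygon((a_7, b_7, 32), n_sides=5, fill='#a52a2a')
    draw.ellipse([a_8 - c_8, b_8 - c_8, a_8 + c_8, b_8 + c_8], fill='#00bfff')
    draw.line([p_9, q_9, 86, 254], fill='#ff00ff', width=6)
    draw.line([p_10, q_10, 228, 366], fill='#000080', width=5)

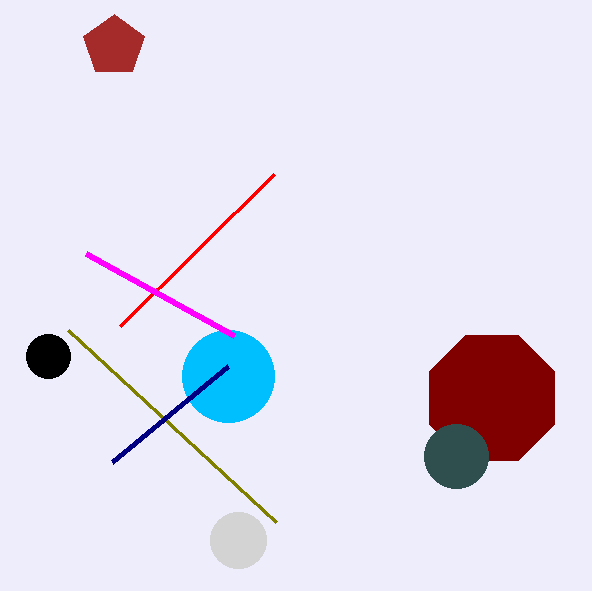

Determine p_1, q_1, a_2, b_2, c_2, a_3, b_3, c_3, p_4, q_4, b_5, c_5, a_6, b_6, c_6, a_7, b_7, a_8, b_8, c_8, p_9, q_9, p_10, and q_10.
p_1 = 274
q_1 = 174
a_2 = 48
b_2 = 356
c_2 = 22
a_3 = 238
b_3 = 540
c_3 = 28
p_4 = 68
q_4 = 330
b_5 = 398
c_5 = 68
a_6 = 456
b_6 = 456
c_6 = 32
a_7 = 114
b_7 = 46
a_8 = 228
b_8 = 376
c_8 = 46
p_9 = 234
q_9 = 336
p_10 = 112
q_10 = 462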